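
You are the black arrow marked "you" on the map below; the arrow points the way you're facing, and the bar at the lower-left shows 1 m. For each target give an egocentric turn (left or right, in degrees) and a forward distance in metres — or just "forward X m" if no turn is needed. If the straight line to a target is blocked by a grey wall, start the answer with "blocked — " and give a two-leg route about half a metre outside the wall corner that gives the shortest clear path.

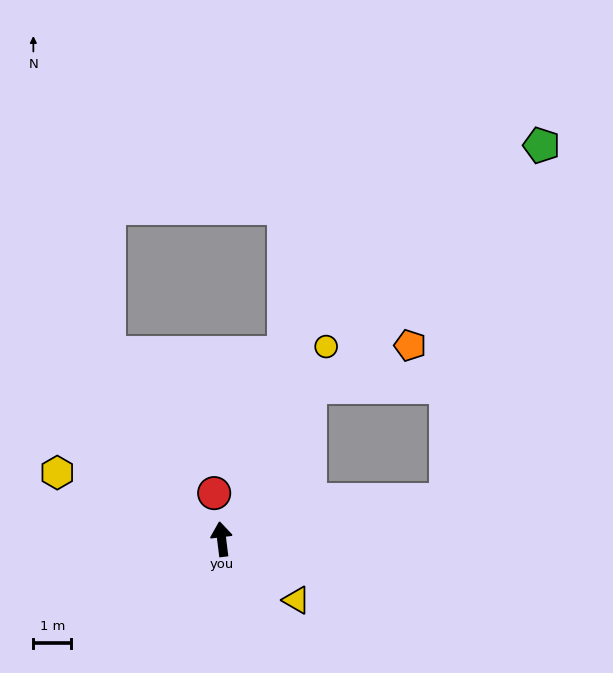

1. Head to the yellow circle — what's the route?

turn right 36°, forward 5.7 m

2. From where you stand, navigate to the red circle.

turn left 2°, forward 1.2 m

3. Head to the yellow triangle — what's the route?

turn right 136°, forward 2.5 m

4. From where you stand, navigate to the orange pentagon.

blocked — turn right 38°, forward 4.6 m, then turn right 36°, forward 2.8 m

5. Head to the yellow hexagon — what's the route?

turn left 61°, forward 4.7 m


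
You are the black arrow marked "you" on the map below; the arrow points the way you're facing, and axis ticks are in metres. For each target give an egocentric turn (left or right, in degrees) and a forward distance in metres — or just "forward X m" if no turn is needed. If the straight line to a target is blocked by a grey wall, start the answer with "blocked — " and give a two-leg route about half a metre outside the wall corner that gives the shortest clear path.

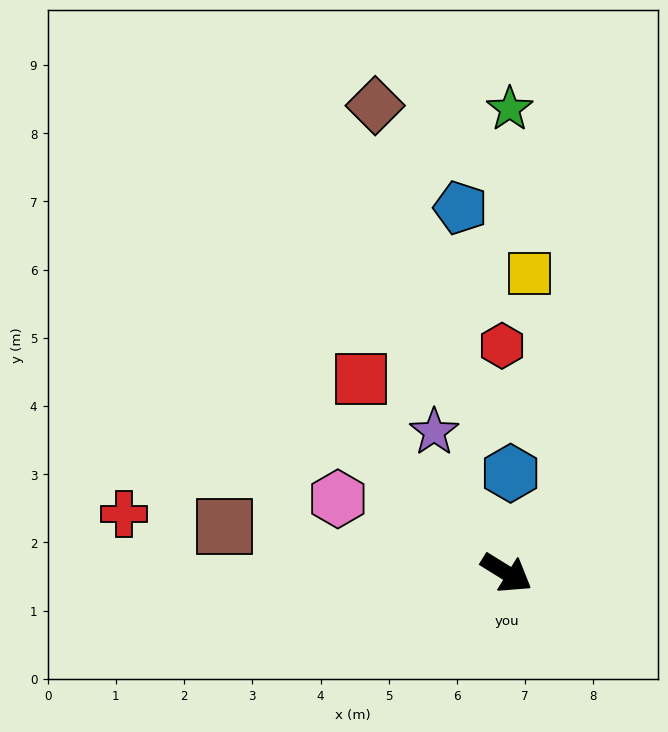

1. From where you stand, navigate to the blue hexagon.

turn left 119°, forward 1.5 m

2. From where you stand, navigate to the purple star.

turn left 149°, forward 2.3 m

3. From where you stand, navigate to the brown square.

turn right 158°, forward 4.2 m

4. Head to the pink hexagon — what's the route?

turn right 172°, forward 2.7 m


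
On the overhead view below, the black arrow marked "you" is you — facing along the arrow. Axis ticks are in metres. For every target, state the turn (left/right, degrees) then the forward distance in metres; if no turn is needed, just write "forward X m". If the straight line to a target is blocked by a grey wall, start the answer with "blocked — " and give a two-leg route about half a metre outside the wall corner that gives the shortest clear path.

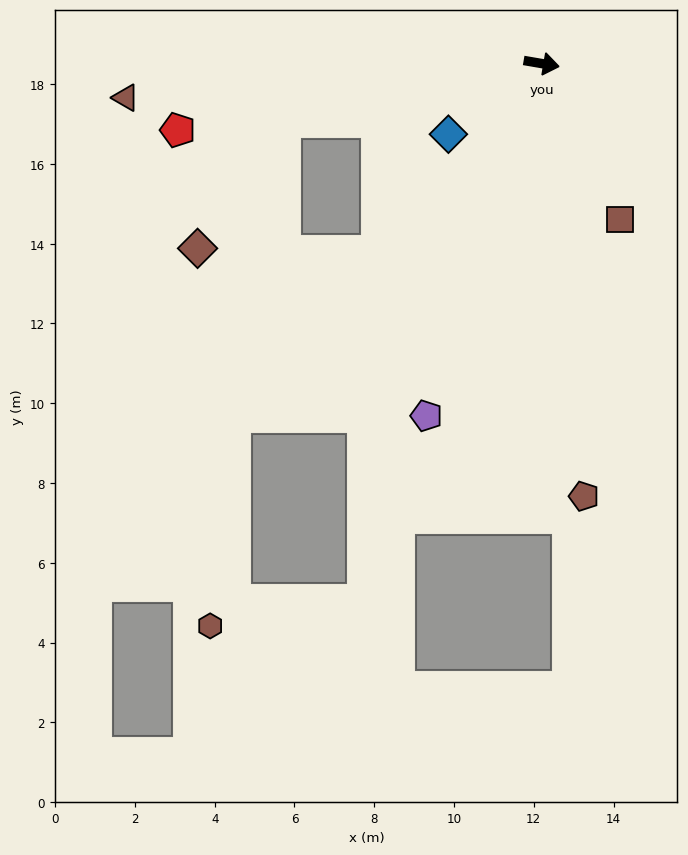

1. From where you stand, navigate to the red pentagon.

turn right 160°, forward 9.3 m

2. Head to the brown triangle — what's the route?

turn right 166°, forward 10.5 m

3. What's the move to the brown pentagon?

turn right 75°, forward 10.9 m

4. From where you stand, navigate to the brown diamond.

blocked — turn right 158°, forward 6.6 m, then turn left 44°, forward 3.9 m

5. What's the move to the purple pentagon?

turn right 98°, forward 9.3 m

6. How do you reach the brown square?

turn right 54°, forward 4.4 m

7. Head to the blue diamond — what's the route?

turn right 133°, forward 2.9 m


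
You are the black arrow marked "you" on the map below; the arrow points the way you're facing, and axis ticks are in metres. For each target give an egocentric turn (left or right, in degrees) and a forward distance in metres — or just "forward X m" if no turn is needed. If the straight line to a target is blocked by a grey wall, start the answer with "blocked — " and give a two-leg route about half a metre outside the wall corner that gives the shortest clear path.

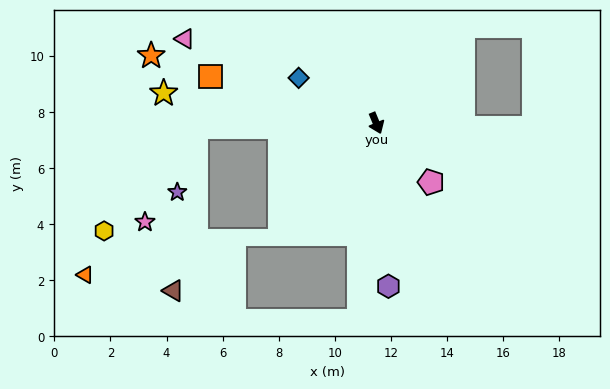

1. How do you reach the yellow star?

turn right 121°, forward 7.7 m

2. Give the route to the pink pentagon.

turn left 20°, forward 2.9 m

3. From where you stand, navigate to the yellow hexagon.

blocked — turn right 111°, forward 6.4 m, then turn left 47°, forward 5.0 m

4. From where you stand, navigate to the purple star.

blocked — turn right 111°, forward 6.4 m, then turn left 72°, forward 2.4 m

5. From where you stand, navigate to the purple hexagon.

turn right 18°, forward 5.8 m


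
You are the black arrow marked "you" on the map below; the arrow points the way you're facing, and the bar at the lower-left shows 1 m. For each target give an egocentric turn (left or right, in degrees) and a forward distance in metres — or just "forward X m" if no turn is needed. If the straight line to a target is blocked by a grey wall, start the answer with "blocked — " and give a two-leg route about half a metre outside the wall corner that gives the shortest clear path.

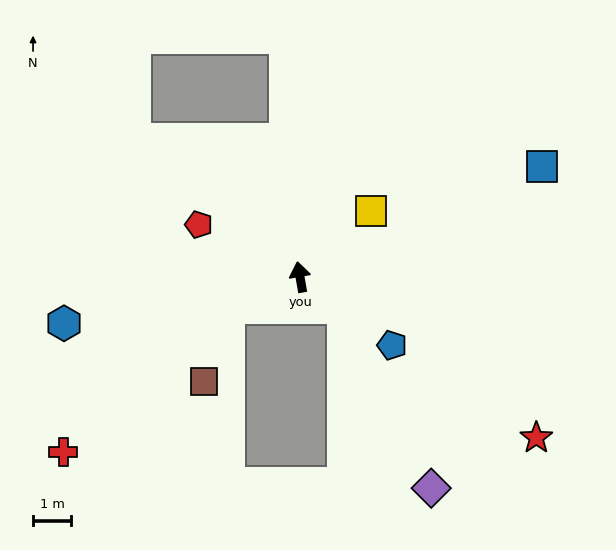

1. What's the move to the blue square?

turn right 75°, forward 7.0 m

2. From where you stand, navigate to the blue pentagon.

turn right 136°, forward 3.0 m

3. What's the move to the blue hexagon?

turn left 91°, forward 6.3 m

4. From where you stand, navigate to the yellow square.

turn right 57°, forward 2.5 m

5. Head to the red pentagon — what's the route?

turn left 53°, forward 3.0 m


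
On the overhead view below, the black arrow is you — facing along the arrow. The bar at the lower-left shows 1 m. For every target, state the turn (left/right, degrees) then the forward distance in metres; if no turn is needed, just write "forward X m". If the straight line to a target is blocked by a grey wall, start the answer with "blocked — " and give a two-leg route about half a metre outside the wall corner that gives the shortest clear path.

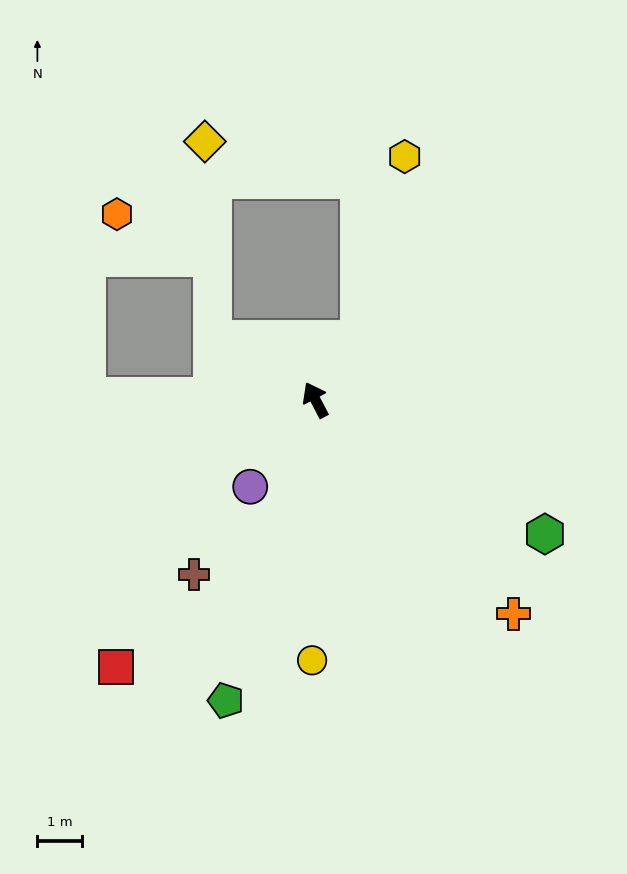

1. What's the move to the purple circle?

turn left 115°, forward 2.4 m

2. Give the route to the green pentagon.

turn left 136°, forward 7.0 m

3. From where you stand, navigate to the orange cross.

turn right 165°, forward 6.5 m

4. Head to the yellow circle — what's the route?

turn left 152°, forward 5.8 m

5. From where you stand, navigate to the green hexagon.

turn right 148°, forward 5.9 m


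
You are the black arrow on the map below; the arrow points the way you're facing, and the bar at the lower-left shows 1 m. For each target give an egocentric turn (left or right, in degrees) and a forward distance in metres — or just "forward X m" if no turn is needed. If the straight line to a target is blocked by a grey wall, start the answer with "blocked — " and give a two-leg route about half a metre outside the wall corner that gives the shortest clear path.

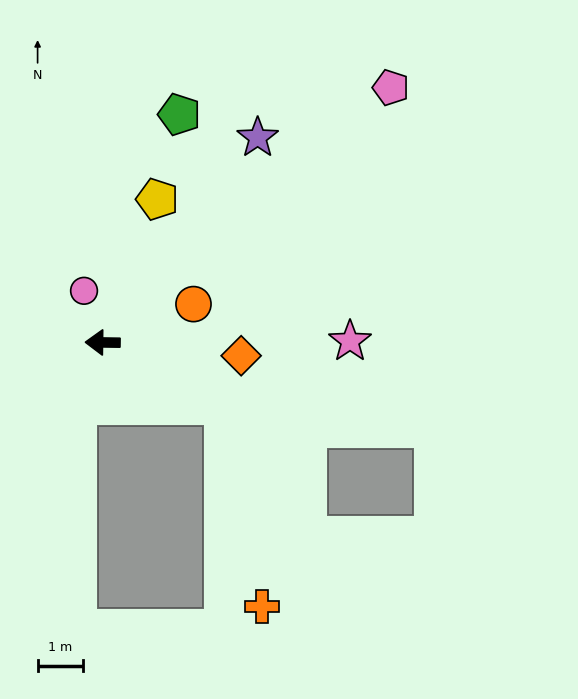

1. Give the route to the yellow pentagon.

turn right 110°, forward 3.3 m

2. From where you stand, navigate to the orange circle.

turn right 156°, forward 2.1 m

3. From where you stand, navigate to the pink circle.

turn right 69°, forward 1.2 m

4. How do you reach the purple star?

turn right 126°, forward 5.6 m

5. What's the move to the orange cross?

blocked — turn left 154°, forward 3.0 m, then turn right 53°, forward 4.5 m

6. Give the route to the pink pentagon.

turn right 138°, forward 8.4 m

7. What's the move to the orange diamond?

turn left 175°, forward 3.0 m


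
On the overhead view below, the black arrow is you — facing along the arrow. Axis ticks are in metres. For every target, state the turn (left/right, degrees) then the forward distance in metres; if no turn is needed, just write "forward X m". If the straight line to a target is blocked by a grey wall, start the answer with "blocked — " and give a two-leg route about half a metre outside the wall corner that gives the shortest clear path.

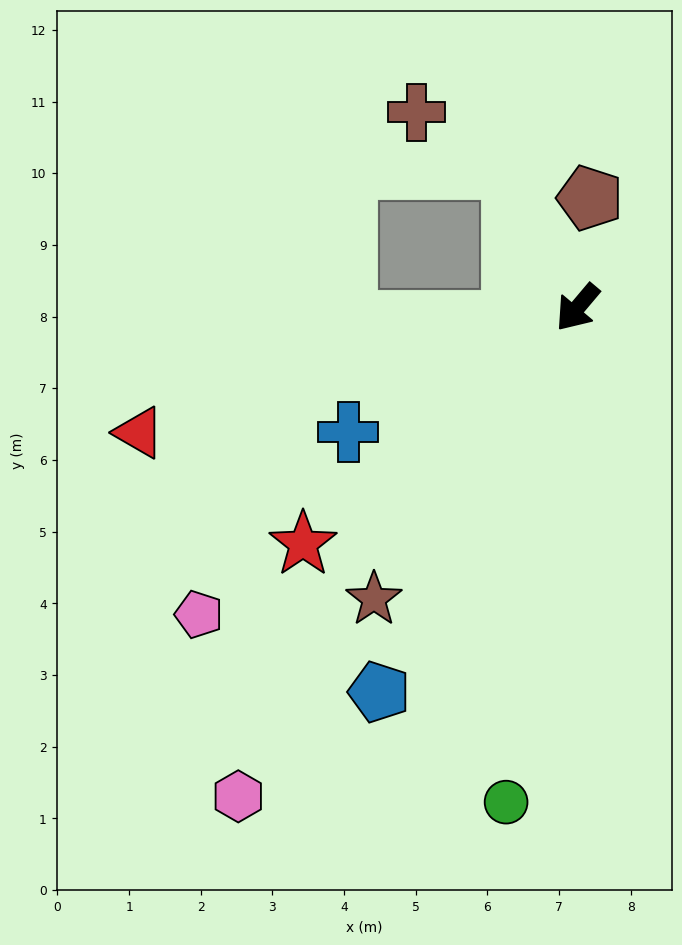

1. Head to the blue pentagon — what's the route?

turn left 13°, forward 6.0 m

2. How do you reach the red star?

turn right 9°, forward 5.1 m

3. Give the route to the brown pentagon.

turn right 146°, forward 1.5 m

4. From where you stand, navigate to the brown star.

turn left 5°, forward 5.0 m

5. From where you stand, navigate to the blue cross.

turn right 21°, forward 3.6 m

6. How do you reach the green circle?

turn left 32°, forward 7.0 m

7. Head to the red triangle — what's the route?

turn right 34°, forward 6.4 m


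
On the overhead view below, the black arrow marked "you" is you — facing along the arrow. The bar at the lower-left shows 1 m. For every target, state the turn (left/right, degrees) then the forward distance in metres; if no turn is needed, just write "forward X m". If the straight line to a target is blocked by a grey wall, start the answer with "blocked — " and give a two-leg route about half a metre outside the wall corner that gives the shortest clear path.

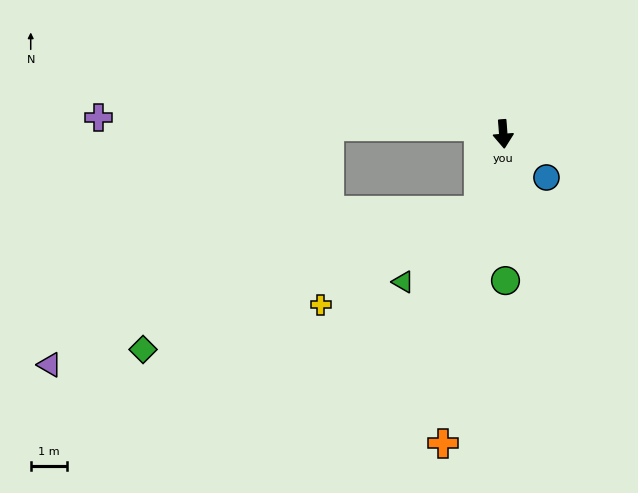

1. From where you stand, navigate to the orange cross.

turn right 15°, forward 8.7 m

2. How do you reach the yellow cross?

blocked — turn right 21°, forward 2.2 m, then turn right 43°, forward 5.1 m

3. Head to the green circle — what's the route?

turn right 3°, forward 4.1 m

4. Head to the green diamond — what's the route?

blocked — turn right 21°, forward 2.2 m, then turn right 51°, forward 10.1 m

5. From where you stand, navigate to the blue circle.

turn left 41°, forward 1.7 m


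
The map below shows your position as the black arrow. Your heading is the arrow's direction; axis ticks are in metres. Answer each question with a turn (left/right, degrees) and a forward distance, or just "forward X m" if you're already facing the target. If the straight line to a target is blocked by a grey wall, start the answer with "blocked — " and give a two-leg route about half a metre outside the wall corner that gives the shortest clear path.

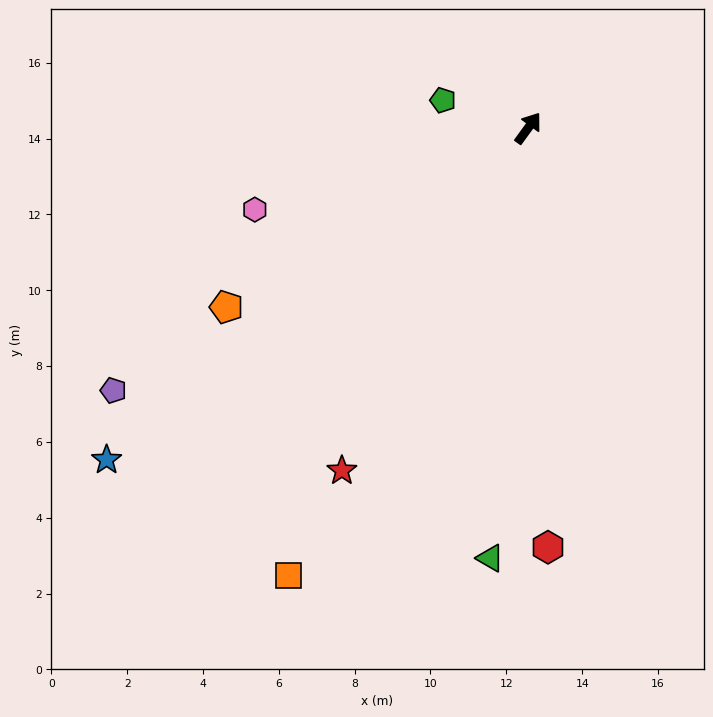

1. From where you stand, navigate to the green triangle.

turn right 149°, forward 11.4 m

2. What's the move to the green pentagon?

turn left 108°, forward 2.4 m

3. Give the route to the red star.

turn right 173°, forward 10.3 m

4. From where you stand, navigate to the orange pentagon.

turn left 157°, forward 9.3 m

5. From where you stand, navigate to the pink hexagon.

turn left 143°, forward 7.5 m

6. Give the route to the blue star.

turn left 164°, forward 14.1 m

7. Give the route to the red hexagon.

turn right 141°, forward 11.1 m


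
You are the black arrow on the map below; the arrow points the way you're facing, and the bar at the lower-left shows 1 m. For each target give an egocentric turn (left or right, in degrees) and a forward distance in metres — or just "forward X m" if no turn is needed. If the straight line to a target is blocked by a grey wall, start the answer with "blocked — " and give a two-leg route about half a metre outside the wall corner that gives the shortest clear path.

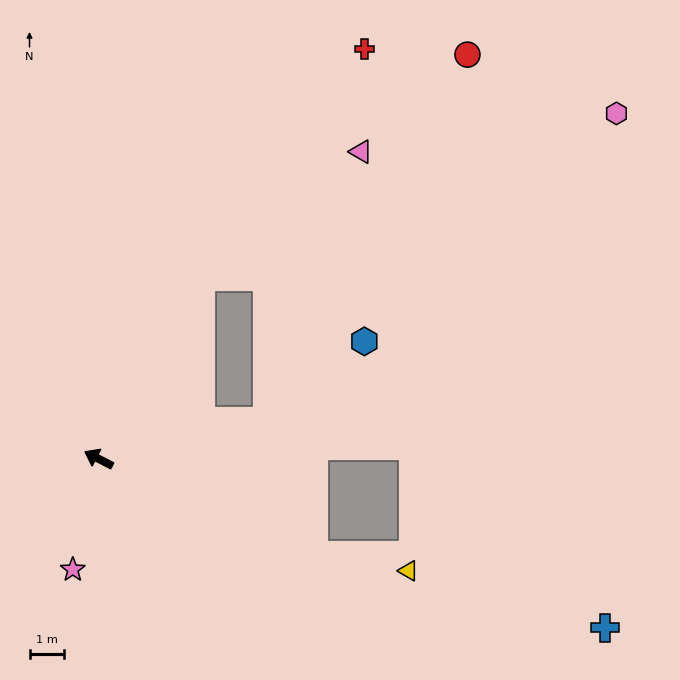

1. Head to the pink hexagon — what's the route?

blocked — turn right 92°, forward 6.1 m, then turn right 39°, forward 13.1 m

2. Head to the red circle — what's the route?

blocked — turn right 140°, forward 5.1 m, then turn left 49°, forward 12.3 m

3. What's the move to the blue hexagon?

blocked — turn right 140°, forward 5.1 m, then turn left 27°, forward 3.7 m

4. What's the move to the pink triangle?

blocked — turn right 92°, forward 6.1 m, then turn right 23°, forward 6.0 m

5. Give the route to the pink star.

turn left 104°, forward 3.3 m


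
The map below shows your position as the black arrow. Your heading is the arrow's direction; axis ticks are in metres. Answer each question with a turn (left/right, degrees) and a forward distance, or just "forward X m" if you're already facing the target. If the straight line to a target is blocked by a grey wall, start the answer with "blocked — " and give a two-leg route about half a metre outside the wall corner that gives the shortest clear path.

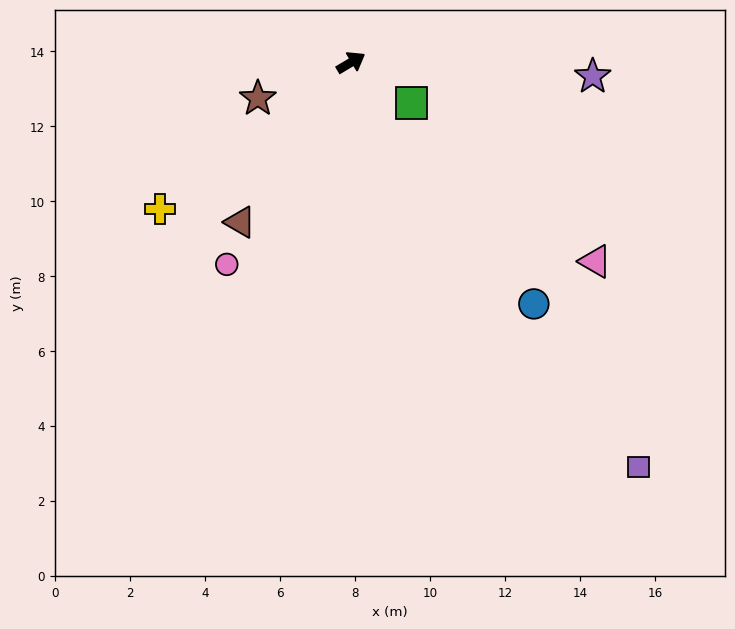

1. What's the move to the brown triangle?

turn right 156°, forward 5.2 m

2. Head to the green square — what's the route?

turn right 65°, forward 1.9 m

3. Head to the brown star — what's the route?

turn left 170°, forward 2.7 m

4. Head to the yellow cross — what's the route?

turn right 173°, forward 6.4 m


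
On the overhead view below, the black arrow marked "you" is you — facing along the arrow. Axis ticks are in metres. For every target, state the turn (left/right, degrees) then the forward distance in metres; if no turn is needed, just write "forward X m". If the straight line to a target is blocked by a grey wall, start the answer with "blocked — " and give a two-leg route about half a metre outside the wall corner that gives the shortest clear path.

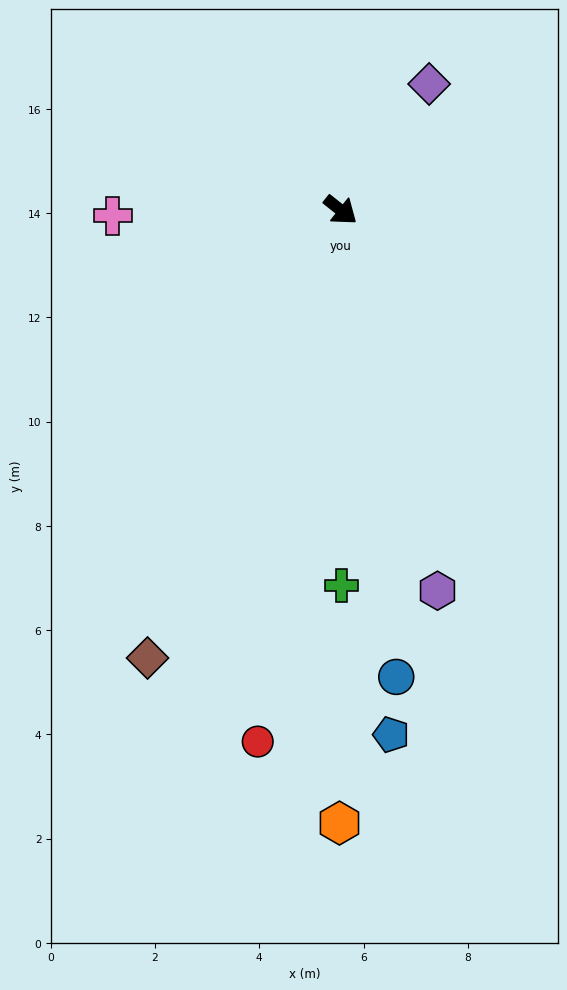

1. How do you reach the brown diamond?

turn right 75°, forward 9.4 m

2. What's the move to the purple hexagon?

turn right 37°, forward 7.5 m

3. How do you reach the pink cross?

turn right 140°, forward 4.4 m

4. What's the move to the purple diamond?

turn left 93°, forward 3.0 m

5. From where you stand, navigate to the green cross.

turn right 51°, forward 7.2 m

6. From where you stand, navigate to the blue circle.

turn right 45°, forward 9.0 m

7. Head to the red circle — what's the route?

turn right 60°, forward 10.3 m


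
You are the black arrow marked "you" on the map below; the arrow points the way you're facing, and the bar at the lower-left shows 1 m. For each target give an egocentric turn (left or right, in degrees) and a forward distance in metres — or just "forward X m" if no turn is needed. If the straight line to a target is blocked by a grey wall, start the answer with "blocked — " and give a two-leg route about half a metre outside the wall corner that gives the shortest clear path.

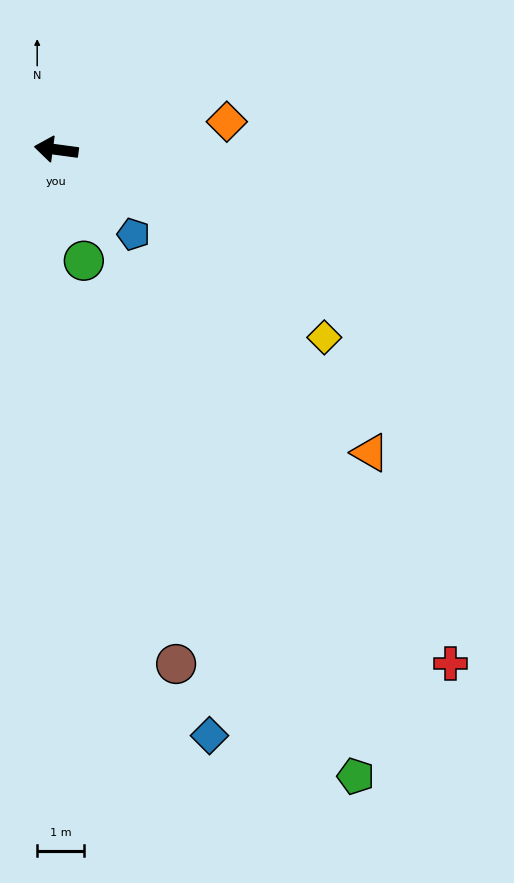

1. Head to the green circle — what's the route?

turn left 112°, forward 2.4 m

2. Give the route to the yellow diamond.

turn left 153°, forward 7.0 m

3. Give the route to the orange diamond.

turn right 163°, forward 3.7 m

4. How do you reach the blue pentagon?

turn left 140°, forward 2.4 m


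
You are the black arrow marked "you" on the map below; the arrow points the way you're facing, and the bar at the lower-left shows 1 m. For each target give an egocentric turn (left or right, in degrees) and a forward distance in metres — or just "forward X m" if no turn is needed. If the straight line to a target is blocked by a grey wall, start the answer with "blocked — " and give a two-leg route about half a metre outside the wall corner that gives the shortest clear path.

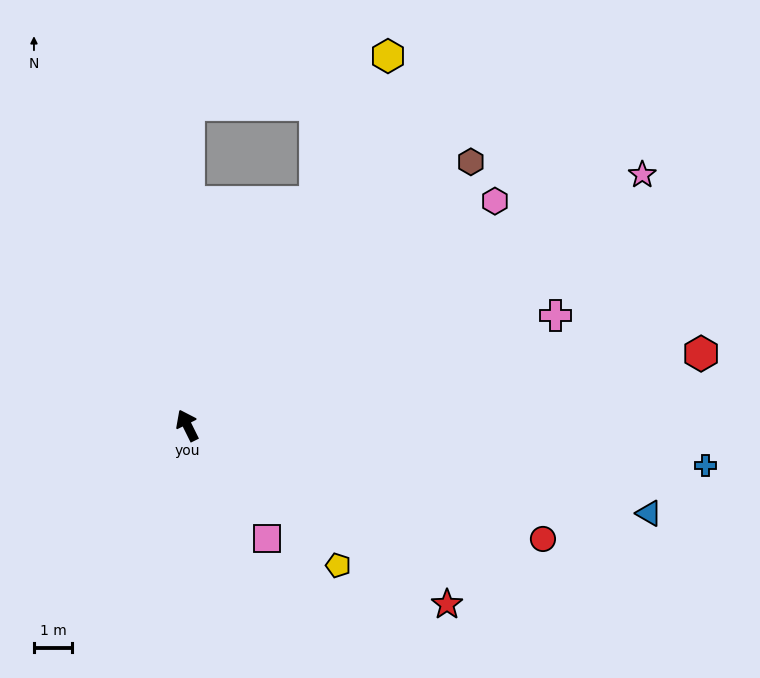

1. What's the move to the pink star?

turn right 88°, forward 13.6 m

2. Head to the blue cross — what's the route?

turn right 121°, forward 13.6 m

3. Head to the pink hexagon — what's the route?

turn right 80°, forward 10.0 m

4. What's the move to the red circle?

turn right 134°, forward 9.8 m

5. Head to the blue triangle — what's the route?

turn right 127°, forward 12.3 m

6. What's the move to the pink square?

turn right 171°, forward 3.6 m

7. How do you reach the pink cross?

turn right 100°, forward 10.1 m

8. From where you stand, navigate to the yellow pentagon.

turn right 159°, forward 5.4 m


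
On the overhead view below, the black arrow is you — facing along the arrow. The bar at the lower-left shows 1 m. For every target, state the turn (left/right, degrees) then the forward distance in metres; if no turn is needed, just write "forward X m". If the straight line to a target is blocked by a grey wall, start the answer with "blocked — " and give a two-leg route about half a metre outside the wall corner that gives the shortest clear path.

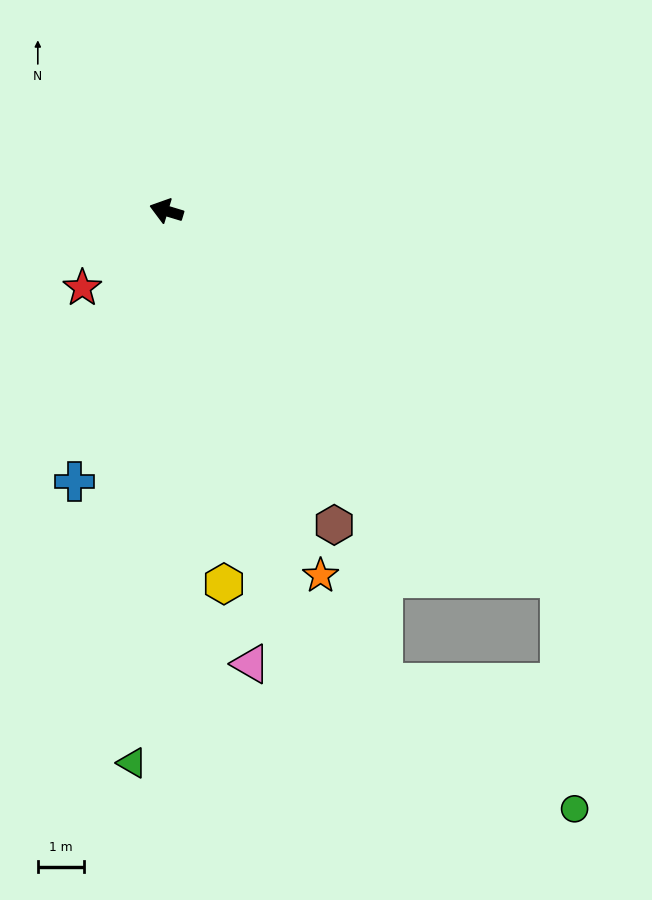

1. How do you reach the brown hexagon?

turn left 135°, forward 7.6 m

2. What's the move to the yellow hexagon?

turn left 116°, forward 8.1 m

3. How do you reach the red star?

turn left 59°, forward 2.4 m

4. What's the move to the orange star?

turn left 130°, forward 8.5 m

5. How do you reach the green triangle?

turn left 103°, forward 11.9 m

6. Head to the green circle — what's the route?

blocked — turn left 154°, forward 11.5 m, then turn right 44°, forward 5.0 m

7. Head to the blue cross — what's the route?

turn left 88°, forward 6.1 m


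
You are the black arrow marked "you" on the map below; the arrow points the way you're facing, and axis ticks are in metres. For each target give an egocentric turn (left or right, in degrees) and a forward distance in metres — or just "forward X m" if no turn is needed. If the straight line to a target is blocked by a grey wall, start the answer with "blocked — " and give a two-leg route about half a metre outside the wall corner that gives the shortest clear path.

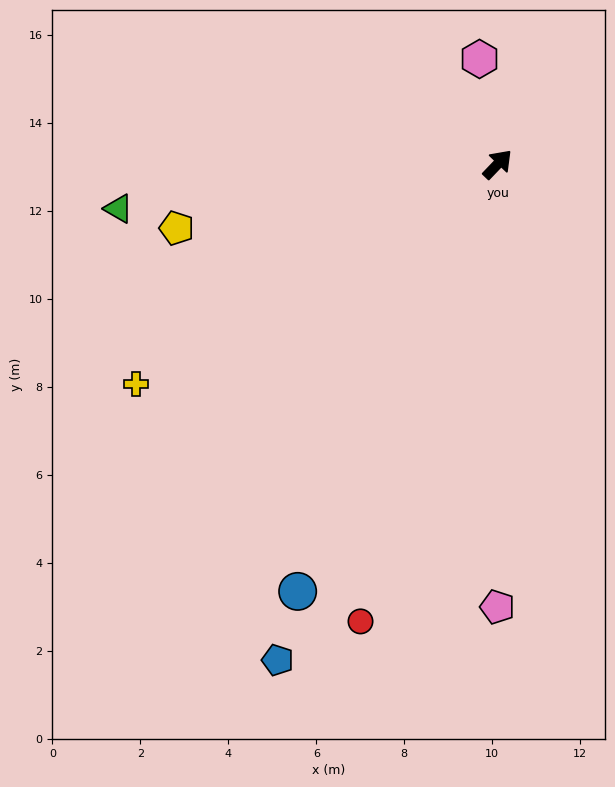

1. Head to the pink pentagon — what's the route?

turn right 136°, forward 10.1 m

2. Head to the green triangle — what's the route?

turn left 140°, forward 8.7 m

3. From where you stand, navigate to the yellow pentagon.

turn left 145°, forward 7.4 m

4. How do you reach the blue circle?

turn right 161°, forward 10.7 m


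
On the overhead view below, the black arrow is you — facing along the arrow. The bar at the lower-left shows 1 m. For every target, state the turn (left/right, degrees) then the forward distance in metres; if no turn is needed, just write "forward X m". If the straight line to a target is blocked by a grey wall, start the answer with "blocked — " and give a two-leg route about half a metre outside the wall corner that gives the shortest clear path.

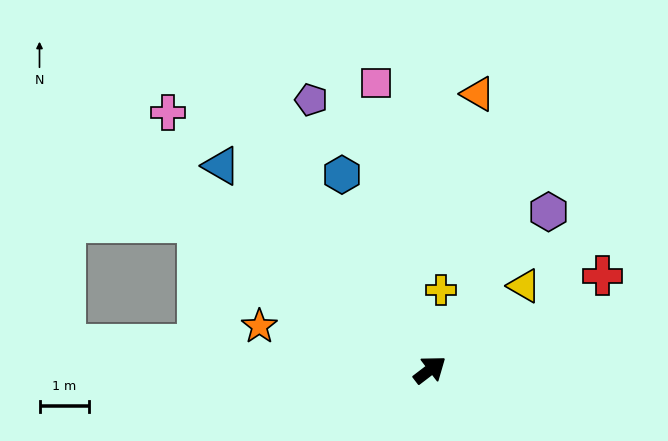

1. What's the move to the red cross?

turn right 9°, forward 4.0 m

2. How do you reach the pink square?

turn left 63°, forward 6.0 m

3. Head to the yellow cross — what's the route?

turn left 45°, forward 1.6 m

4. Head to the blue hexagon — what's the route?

turn left 77°, forward 4.4 m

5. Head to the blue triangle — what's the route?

turn left 98°, forward 6.0 m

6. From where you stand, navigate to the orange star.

turn left 128°, forward 3.6 m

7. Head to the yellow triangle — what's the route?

turn left 4°, forward 2.6 m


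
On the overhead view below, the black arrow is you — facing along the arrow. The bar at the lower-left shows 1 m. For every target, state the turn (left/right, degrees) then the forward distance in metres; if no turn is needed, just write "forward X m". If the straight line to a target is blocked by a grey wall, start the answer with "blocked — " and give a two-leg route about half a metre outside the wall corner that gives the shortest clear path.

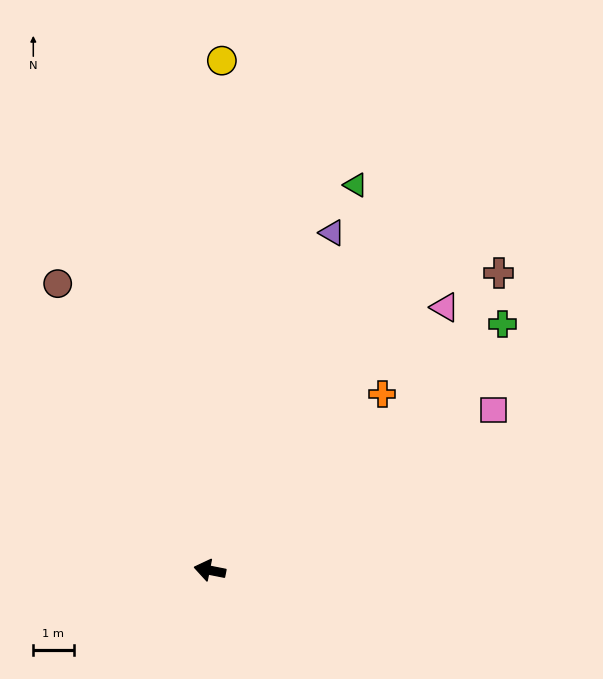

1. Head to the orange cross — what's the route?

turn right 123°, forward 6.1 m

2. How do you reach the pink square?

turn right 139°, forward 8.1 m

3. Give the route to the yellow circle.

turn right 80°, forward 12.7 m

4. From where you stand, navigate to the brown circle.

turn right 51°, forward 8.1 m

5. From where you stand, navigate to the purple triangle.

turn right 99°, forward 8.9 m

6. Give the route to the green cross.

turn right 129°, forward 9.5 m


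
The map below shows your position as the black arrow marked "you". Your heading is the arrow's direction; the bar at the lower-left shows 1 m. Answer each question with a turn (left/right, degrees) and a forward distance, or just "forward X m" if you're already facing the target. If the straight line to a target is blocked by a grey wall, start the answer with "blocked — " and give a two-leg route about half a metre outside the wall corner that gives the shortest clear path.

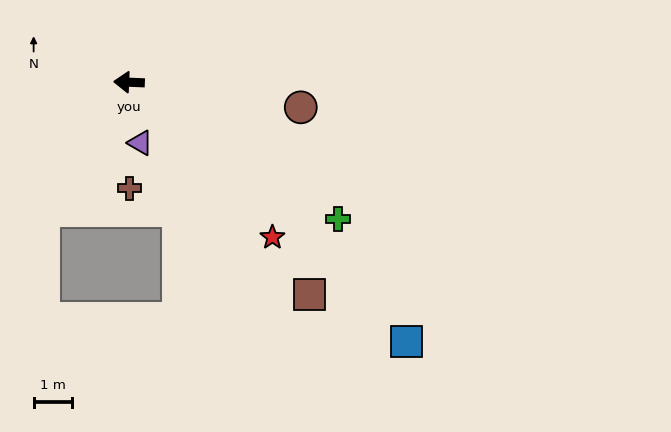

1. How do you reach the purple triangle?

turn left 103°, forward 1.6 m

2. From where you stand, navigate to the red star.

turn left 135°, forward 5.5 m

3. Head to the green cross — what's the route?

turn left 149°, forward 6.5 m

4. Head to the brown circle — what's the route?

turn left 174°, forward 4.5 m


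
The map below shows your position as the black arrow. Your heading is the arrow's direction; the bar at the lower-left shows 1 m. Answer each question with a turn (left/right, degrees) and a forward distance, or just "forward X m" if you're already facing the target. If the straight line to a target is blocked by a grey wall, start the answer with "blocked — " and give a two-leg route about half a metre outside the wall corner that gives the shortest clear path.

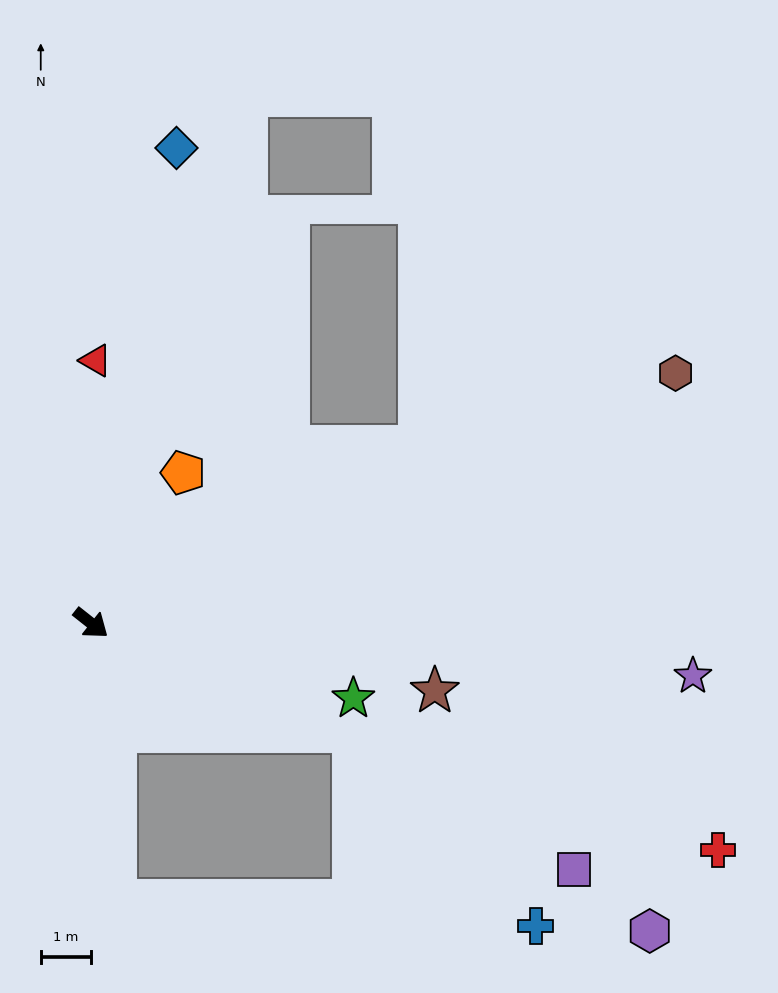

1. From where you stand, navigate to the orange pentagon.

turn left 97°, forward 3.5 m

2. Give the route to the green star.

turn left 22°, forward 5.4 m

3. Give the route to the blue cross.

blocked — turn right 47°, forward 5.5 m, then turn left 82°, forward 8.4 m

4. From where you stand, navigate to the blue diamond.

turn left 118°, forward 9.6 m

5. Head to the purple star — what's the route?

turn left 33°, forward 12.0 m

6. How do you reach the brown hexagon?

turn left 61°, forward 12.6 m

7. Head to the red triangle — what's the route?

turn left 127°, forward 5.2 m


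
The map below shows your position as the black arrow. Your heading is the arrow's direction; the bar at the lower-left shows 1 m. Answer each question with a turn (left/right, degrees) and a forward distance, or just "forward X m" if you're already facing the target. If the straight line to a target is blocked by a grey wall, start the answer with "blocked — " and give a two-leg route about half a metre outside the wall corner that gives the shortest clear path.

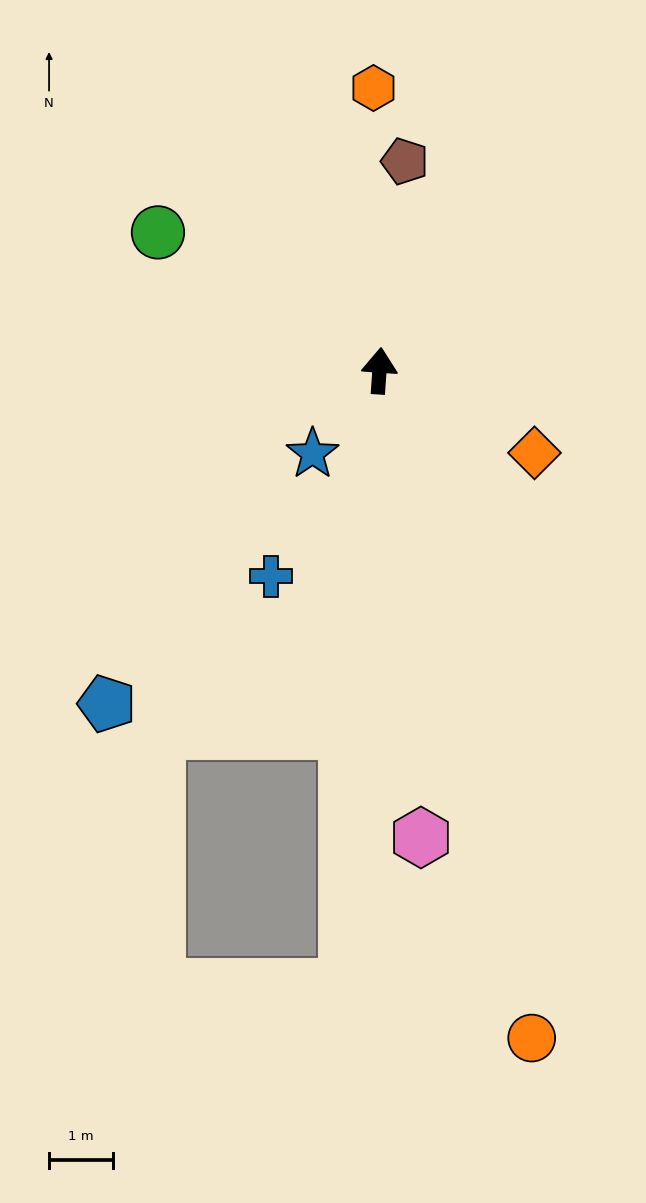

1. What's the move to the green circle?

turn left 62°, forward 4.1 m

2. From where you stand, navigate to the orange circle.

turn right 163°, forward 10.7 m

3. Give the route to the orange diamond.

turn right 114°, forward 2.7 m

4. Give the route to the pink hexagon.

turn right 171°, forward 7.3 m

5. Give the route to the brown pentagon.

turn right 3°, forward 3.3 m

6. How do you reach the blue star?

turn left 145°, forward 1.7 m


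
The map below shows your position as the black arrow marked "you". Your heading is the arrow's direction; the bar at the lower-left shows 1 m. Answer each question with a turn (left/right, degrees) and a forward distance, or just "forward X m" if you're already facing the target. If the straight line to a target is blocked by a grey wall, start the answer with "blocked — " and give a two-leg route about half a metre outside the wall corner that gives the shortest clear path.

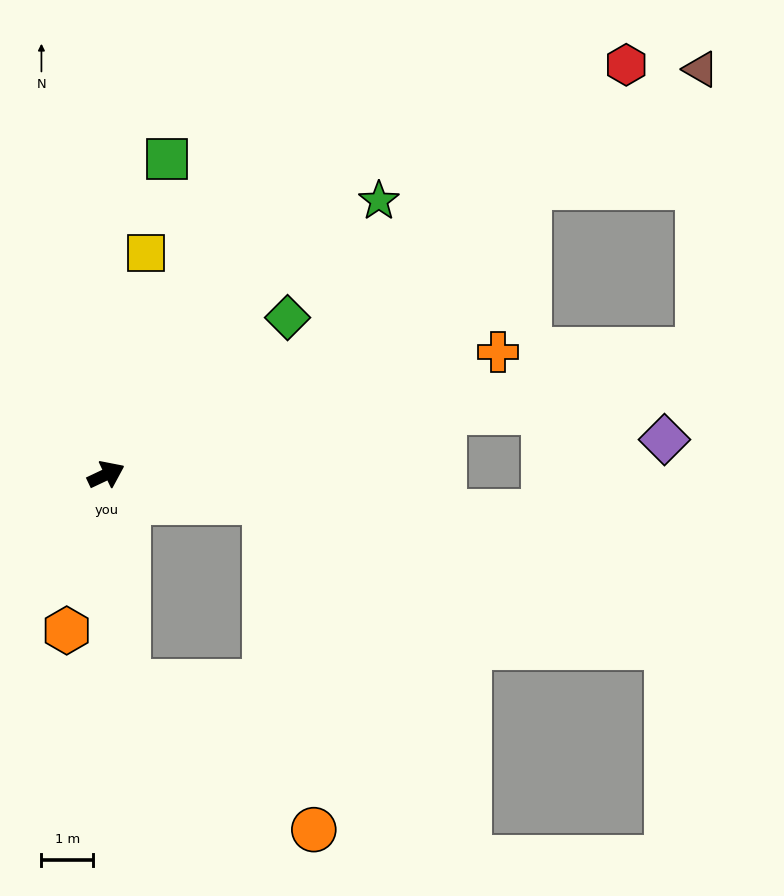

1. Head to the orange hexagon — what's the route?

turn right 130°, forward 3.1 m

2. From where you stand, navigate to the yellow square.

turn left 54°, forward 4.4 m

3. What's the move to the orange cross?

turn right 8°, forward 7.9 m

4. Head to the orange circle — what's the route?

blocked — turn right 109°, forward 4.0 m, then turn left 45°, forward 4.6 m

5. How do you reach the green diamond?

turn left 16°, forward 4.6 m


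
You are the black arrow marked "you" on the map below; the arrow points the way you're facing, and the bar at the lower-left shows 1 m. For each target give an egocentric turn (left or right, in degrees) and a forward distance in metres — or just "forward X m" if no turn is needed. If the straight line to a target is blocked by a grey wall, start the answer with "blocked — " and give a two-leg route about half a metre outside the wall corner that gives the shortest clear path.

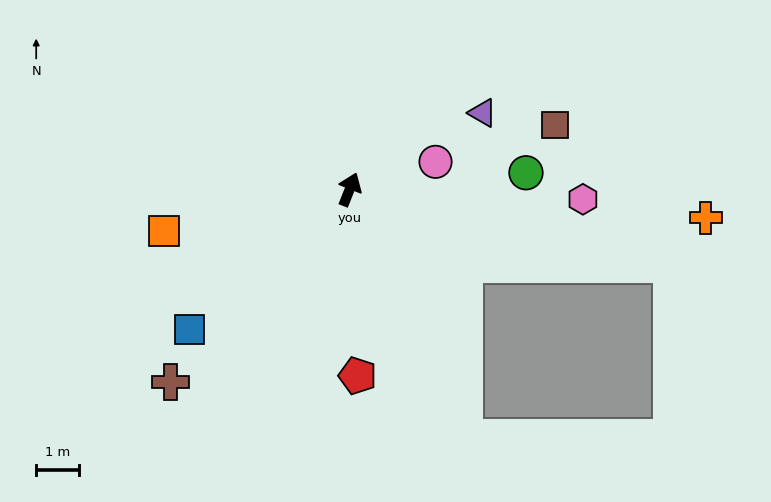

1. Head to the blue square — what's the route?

turn left 153°, forward 5.0 m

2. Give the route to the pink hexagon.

turn right 71°, forward 5.4 m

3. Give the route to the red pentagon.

turn right 156°, forward 4.3 m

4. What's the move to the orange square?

turn left 124°, forward 4.4 m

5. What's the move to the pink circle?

turn right 51°, forward 2.1 m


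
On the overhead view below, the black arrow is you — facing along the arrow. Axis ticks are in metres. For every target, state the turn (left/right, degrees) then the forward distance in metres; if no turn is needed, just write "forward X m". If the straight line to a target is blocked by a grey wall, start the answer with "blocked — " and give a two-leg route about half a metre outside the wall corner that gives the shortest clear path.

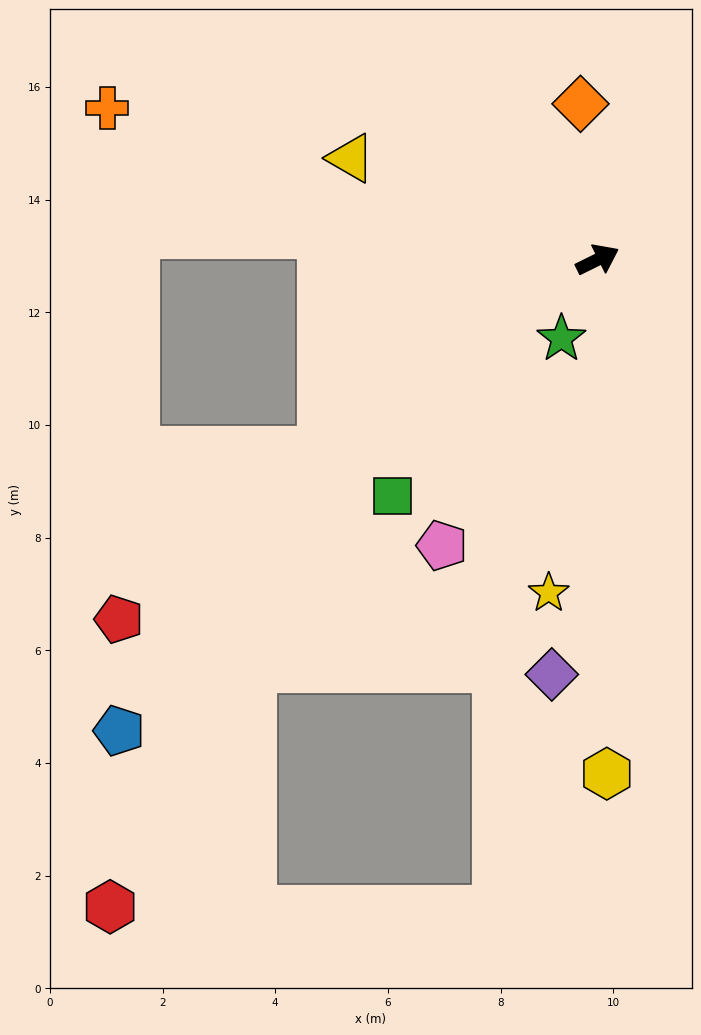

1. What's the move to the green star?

turn right 141°, forward 1.5 m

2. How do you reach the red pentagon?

turn right 169°, forward 10.6 m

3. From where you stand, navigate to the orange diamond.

turn left 70°, forward 2.8 m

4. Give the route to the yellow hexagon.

turn right 115°, forward 9.1 m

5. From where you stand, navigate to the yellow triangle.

turn left 131°, forward 4.7 m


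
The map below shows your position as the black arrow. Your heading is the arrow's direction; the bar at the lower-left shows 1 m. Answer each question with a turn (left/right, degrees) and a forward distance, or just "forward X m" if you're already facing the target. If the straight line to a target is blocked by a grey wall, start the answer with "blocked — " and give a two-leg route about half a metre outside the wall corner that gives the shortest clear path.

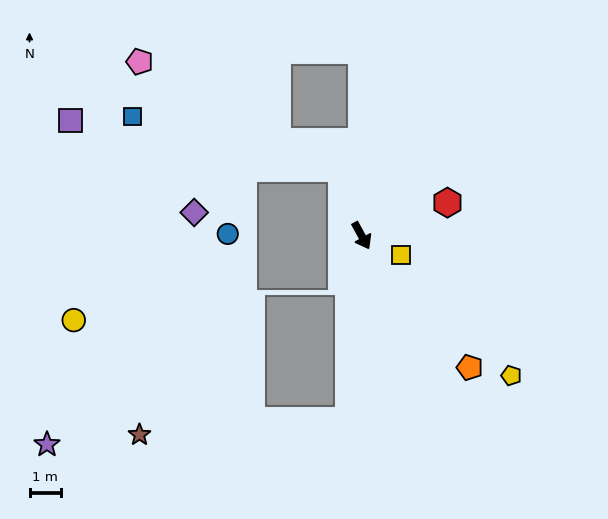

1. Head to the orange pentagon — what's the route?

turn left 11°, forward 5.4 m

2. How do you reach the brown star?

blocked — turn right 33°, forward 5.9 m, then turn right 82°, forward 6.7 m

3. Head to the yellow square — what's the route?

turn left 35°, forward 1.4 m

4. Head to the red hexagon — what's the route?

turn left 82°, forward 2.9 m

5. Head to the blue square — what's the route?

blocked — turn left 168°, forward 2.2 m, then turn left 59°, forward 6.9 m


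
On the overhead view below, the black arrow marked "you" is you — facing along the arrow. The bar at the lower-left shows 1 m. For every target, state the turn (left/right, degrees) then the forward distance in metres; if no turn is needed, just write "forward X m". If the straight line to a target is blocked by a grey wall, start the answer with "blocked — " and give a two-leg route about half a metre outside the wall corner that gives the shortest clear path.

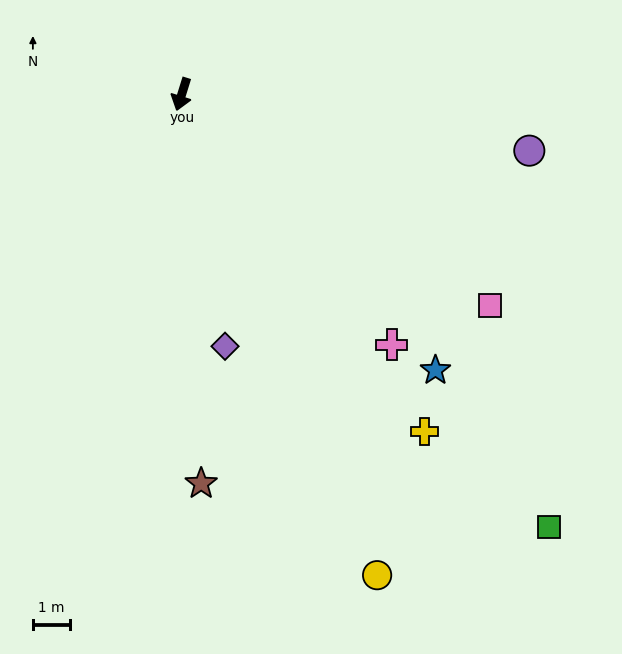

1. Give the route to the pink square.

turn left 73°, forward 10.2 m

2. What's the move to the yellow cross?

turn left 53°, forward 11.3 m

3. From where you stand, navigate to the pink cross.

turn left 57°, forward 8.9 m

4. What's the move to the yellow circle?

turn left 39°, forward 14.1 m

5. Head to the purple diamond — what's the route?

turn left 27°, forward 7.0 m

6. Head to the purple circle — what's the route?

turn left 98°, forward 9.6 m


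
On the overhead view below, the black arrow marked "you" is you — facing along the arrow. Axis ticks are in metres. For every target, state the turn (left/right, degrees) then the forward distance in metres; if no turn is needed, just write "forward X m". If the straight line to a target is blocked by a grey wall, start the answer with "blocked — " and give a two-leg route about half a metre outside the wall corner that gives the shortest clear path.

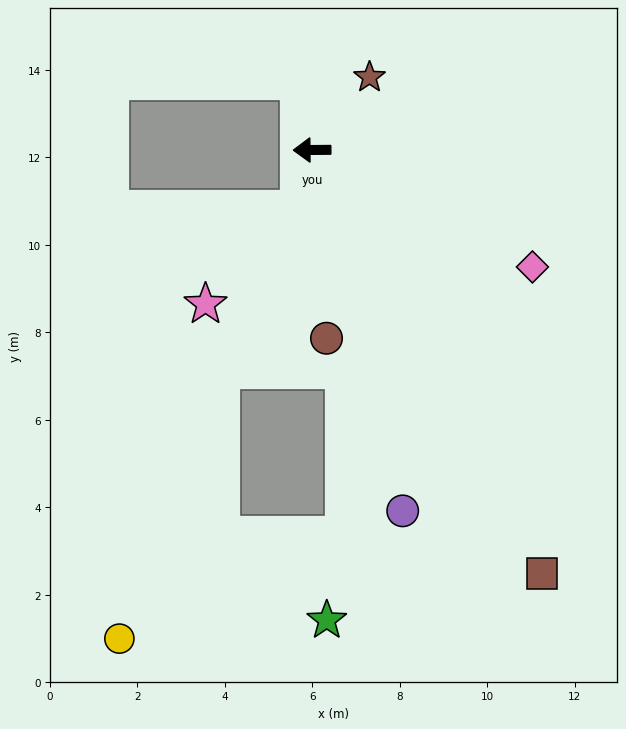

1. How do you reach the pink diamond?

turn left 152°, forward 5.7 m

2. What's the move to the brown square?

turn left 118°, forward 11.0 m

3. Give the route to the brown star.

turn right 129°, forward 2.1 m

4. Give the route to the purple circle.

turn left 104°, forward 8.5 m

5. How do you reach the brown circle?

turn left 94°, forward 4.3 m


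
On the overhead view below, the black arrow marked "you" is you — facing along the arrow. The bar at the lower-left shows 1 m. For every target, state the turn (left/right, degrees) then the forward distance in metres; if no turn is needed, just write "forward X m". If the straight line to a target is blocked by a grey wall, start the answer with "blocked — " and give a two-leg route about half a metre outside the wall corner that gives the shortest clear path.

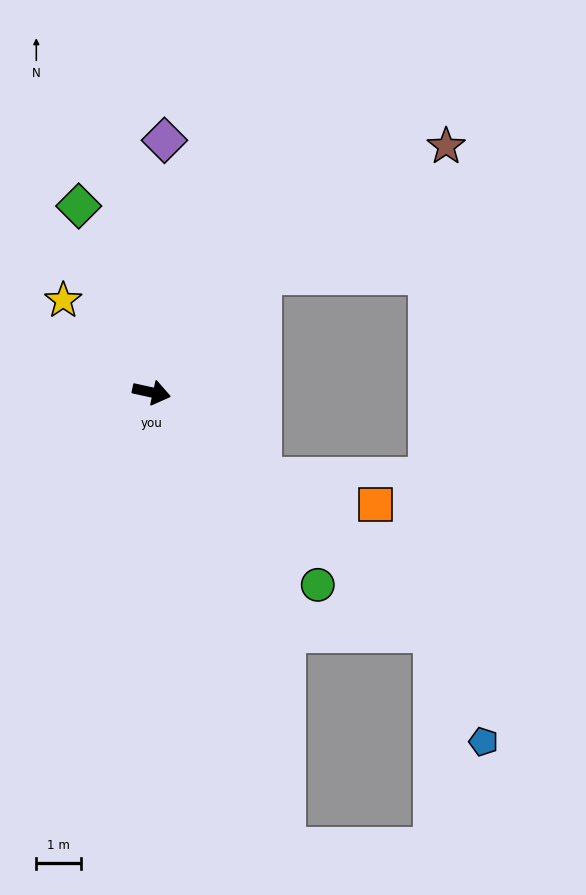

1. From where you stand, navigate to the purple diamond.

turn left 100°, forward 5.6 m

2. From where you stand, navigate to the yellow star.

turn left 146°, forward 2.9 m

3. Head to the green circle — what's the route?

turn right 37°, forward 5.7 m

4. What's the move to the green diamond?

turn left 124°, forward 4.5 m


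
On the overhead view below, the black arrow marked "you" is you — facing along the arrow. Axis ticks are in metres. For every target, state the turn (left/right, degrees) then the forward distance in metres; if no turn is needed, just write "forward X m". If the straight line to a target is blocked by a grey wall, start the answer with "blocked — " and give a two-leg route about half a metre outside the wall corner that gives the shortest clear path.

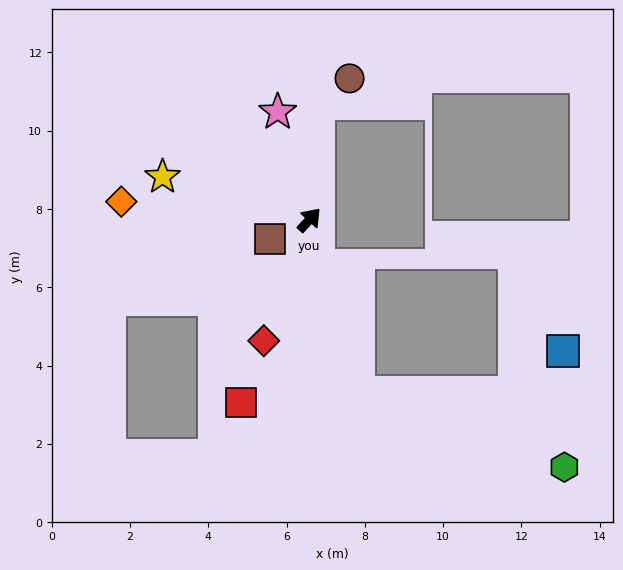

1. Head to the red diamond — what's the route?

turn right 158°, forward 3.3 m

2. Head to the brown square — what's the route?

turn left 158°, forward 1.1 m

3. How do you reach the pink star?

turn left 59°, forward 2.9 m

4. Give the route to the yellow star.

turn left 116°, forward 3.9 m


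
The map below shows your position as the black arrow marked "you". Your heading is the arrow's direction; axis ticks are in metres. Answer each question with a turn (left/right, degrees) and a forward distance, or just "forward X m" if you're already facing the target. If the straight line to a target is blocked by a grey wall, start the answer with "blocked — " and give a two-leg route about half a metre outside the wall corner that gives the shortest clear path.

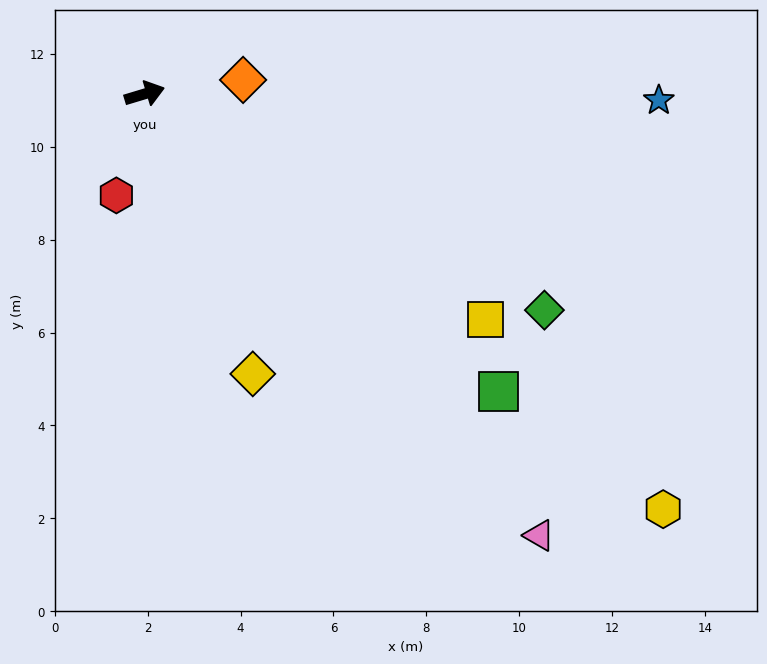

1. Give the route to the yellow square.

turn right 50°, forward 8.8 m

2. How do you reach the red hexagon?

turn right 122°, forward 2.3 m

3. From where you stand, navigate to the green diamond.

turn right 45°, forward 9.8 m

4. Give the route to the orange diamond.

turn right 9°, forward 2.1 m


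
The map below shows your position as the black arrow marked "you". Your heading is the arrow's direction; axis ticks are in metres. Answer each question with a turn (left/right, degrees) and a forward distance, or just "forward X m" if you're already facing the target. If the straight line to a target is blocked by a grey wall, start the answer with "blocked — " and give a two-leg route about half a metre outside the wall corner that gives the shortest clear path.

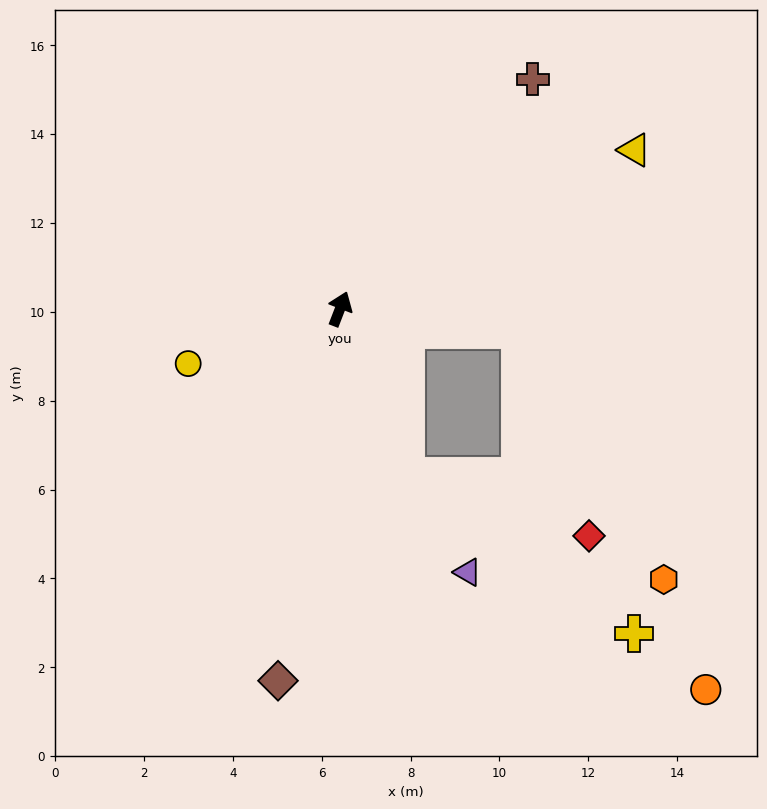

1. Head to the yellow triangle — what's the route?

turn right 41°, forward 7.5 m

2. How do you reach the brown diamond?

turn right 168°, forward 8.5 m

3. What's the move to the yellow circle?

turn left 131°, forward 3.6 m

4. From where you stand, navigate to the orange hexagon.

blocked — turn right 76°, forward 4.1 m, then turn right 53°, forward 6.5 m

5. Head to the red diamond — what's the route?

blocked — turn right 137°, forward 4.0 m, then turn left 50°, forward 4.3 m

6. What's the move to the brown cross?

turn right 19°, forward 6.7 m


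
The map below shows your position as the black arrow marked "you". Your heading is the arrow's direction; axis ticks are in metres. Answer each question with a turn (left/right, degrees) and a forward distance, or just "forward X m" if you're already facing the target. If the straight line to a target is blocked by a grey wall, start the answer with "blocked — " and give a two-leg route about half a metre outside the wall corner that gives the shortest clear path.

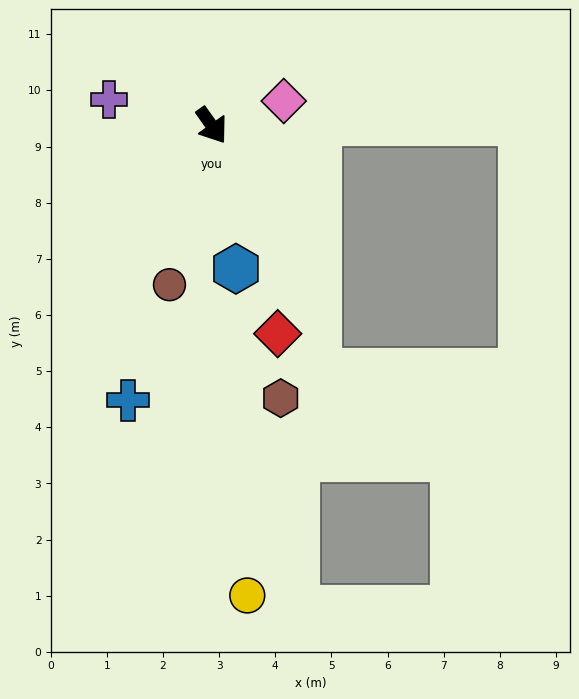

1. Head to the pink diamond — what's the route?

turn left 74°, forward 1.4 m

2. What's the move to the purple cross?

turn right 140°, forward 1.9 m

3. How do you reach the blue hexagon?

turn right 26°, forward 2.6 m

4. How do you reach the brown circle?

turn right 50°, forward 2.9 m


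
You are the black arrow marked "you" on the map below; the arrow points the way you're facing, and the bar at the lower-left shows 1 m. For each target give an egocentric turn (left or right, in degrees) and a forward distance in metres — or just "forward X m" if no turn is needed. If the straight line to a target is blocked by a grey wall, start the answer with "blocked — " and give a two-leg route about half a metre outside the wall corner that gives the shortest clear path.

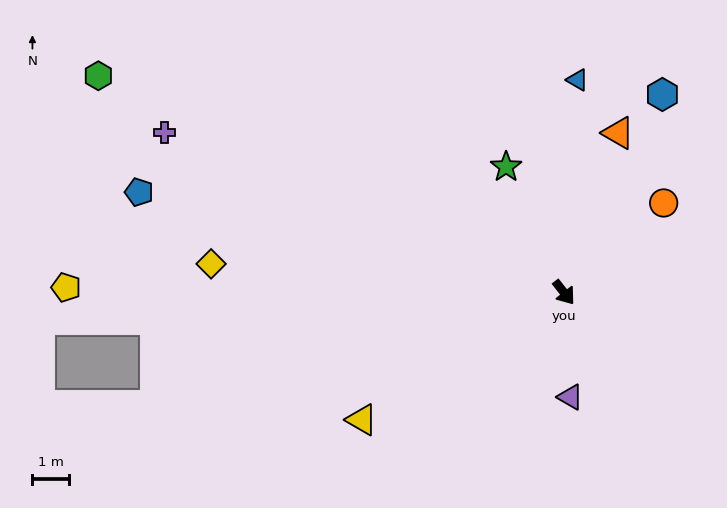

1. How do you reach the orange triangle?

turn left 123°, forward 4.7 m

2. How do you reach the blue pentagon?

turn right 141°, forward 12.1 m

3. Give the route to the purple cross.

turn right 150°, forward 11.9 m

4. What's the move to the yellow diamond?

turn right 133°, forward 9.8 m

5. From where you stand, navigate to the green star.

turn left 167°, forward 3.8 m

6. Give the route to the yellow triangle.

turn right 96°, forward 6.6 m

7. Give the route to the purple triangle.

turn right 35°, forward 2.9 m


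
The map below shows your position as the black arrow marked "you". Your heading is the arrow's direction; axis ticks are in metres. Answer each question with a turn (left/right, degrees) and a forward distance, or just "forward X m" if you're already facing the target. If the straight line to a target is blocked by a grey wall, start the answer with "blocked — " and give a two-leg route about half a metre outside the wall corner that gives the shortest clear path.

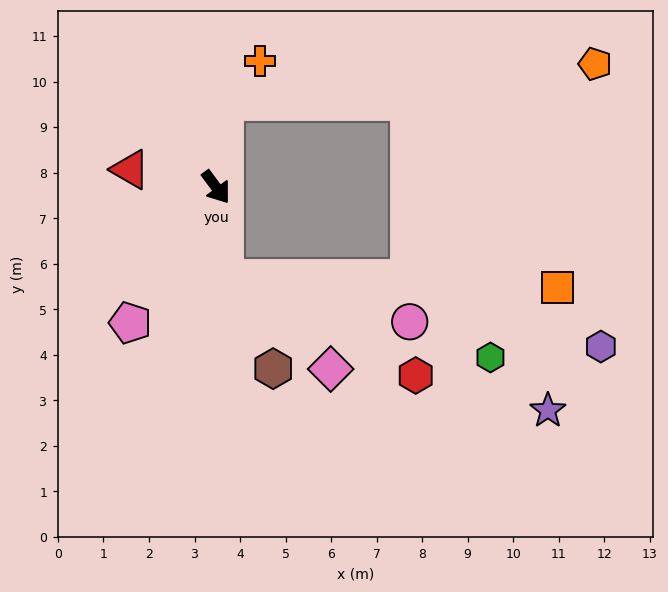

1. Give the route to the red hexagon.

blocked — turn right 31°, forward 2.0 m, then turn left 58°, forward 4.7 m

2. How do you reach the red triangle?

turn right 138°, forward 1.9 m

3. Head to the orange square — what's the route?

blocked — turn right 31°, forward 2.0 m, then turn left 83°, forward 7.3 m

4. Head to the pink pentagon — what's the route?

turn right 69°, forward 3.5 m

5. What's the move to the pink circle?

blocked — turn right 31°, forward 2.0 m, then turn left 71°, forward 4.2 m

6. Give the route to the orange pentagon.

blocked — turn left 138°, forward 1.9 m, then turn right 79°, forward 8.2 m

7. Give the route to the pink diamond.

blocked — turn right 31°, forward 2.0 m, then turn left 44°, forward 3.1 m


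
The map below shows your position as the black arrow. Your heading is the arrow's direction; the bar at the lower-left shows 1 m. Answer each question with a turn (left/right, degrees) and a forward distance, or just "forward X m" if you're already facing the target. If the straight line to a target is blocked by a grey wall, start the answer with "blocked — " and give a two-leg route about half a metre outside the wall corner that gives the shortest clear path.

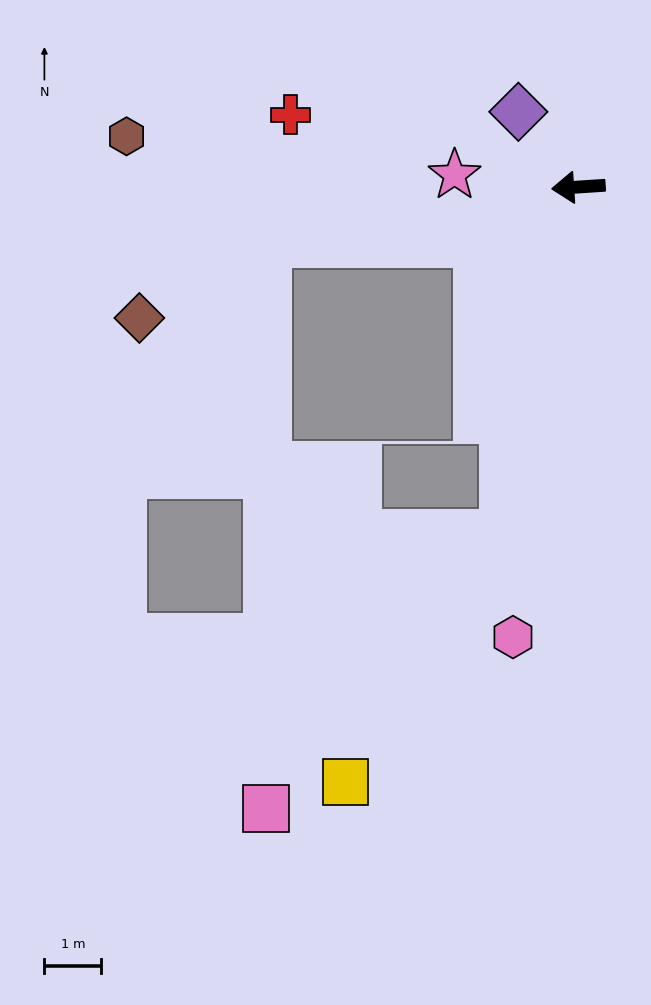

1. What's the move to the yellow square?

blocked — turn left 74°, forward 6.2 m, then turn right 20°, forward 5.2 m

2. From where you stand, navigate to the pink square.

blocked — turn left 74°, forward 6.2 m, then turn right 29°, forward 6.4 m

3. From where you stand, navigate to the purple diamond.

turn right 55°, forward 1.7 m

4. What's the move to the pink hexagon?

turn left 78°, forward 8.0 m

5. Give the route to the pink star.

turn right 9°, forward 2.2 m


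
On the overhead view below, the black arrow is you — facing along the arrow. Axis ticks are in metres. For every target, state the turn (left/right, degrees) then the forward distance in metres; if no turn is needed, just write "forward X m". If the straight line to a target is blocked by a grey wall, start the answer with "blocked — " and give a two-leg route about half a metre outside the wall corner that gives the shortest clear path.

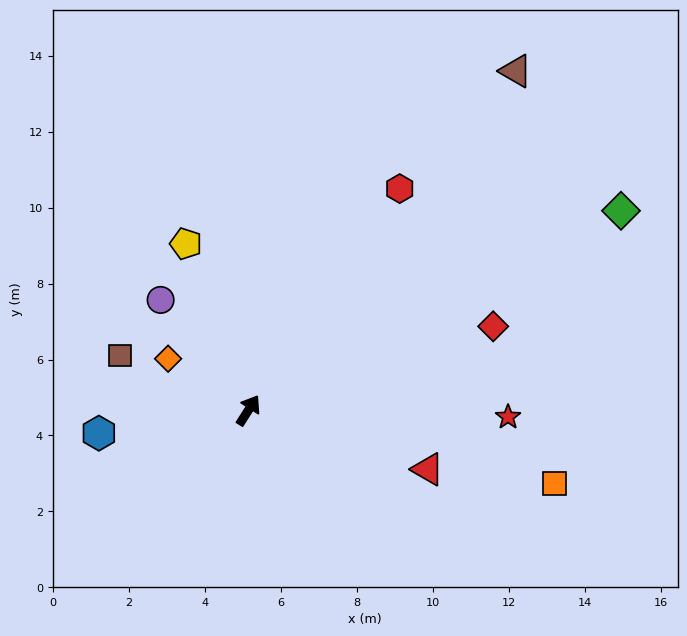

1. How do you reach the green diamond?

turn right 29°, forward 11.1 m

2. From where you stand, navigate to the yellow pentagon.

turn left 53°, forward 4.7 m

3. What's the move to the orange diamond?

turn left 90°, forward 2.5 m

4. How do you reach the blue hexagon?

turn left 131°, forward 4.0 m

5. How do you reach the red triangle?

turn right 76°, forward 5.0 m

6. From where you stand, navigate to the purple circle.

turn left 71°, forward 3.7 m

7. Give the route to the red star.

turn right 59°, forward 6.8 m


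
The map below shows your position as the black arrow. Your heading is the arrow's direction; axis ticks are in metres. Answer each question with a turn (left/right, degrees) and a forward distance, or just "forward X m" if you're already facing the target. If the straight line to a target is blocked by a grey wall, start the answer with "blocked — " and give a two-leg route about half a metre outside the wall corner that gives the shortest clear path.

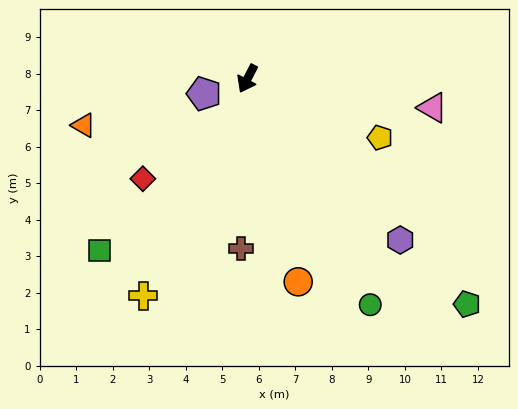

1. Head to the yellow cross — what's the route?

forward 6.6 m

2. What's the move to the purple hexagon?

turn left 71°, forward 6.1 m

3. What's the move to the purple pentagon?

turn right 43°, forward 1.3 m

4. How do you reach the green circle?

turn left 56°, forward 7.0 m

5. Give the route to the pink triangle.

turn left 109°, forward 5.1 m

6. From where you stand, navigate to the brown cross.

turn left 25°, forward 4.7 m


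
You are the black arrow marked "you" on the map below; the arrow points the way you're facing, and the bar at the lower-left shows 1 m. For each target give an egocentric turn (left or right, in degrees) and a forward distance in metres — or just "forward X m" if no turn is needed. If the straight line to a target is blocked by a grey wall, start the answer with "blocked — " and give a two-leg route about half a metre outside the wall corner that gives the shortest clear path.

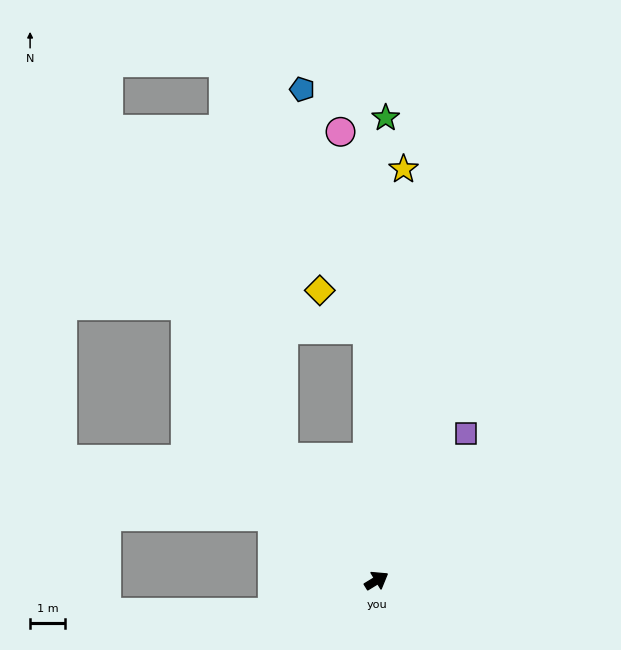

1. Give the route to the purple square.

turn left 27°, forward 4.9 m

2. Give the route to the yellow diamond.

blocked — turn left 61°, forward 7.1 m, then turn left 48°, forward 1.8 m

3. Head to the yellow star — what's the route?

turn left 55°, forward 11.7 m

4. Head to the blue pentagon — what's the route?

blocked — turn left 61°, forward 7.1 m, then turn left 13°, forward 7.1 m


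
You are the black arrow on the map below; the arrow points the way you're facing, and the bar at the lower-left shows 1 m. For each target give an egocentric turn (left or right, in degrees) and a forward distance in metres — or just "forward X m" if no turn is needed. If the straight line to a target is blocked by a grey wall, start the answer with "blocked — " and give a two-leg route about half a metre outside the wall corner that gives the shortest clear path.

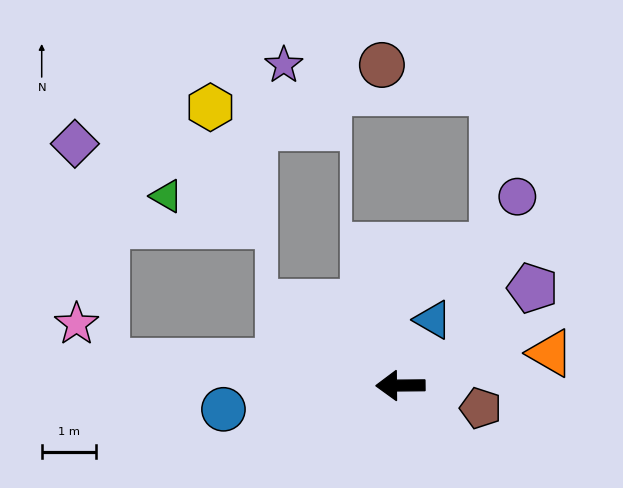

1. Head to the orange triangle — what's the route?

turn right 168°, forward 2.8 m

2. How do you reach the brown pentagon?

turn left 164°, forward 1.5 m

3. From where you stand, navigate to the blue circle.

turn left 7°, forward 3.3 m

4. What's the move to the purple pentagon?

turn right 144°, forward 3.0 m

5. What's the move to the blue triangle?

turn right 117°, forward 1.4 m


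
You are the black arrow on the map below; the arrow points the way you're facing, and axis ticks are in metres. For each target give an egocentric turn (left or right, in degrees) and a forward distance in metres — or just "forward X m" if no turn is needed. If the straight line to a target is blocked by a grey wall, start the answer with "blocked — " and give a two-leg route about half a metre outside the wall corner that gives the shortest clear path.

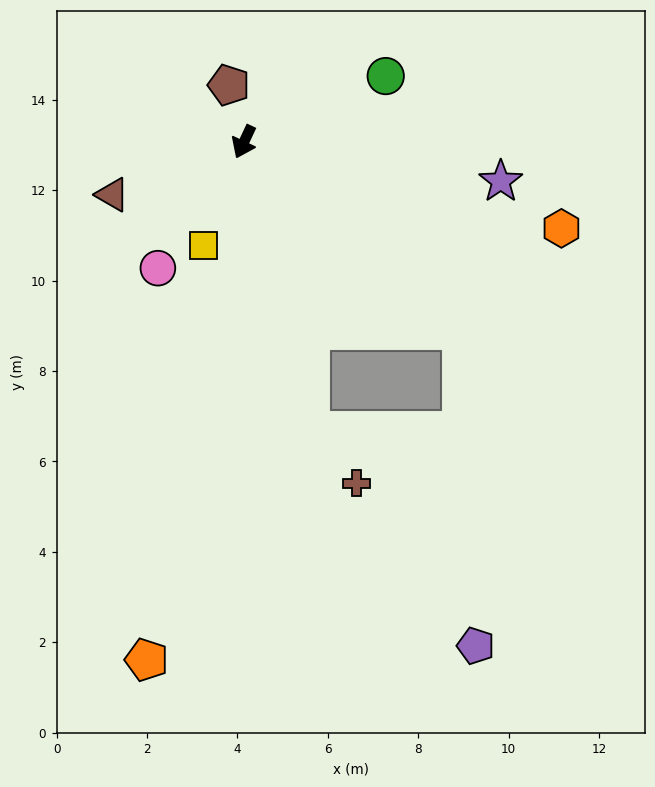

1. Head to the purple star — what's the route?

turn left 106°, forward 5.7 m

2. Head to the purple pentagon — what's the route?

blocked — turn left 74°, forward 6.4 m, then turn right 46°, forward 7.0 m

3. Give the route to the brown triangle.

turn right 43°, forward 3.1 m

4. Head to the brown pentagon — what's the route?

turn right 140°, forward 1.3 m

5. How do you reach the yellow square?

turn left 4°, forward 2.5 m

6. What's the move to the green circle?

turn left 140°, forward 3.5 m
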